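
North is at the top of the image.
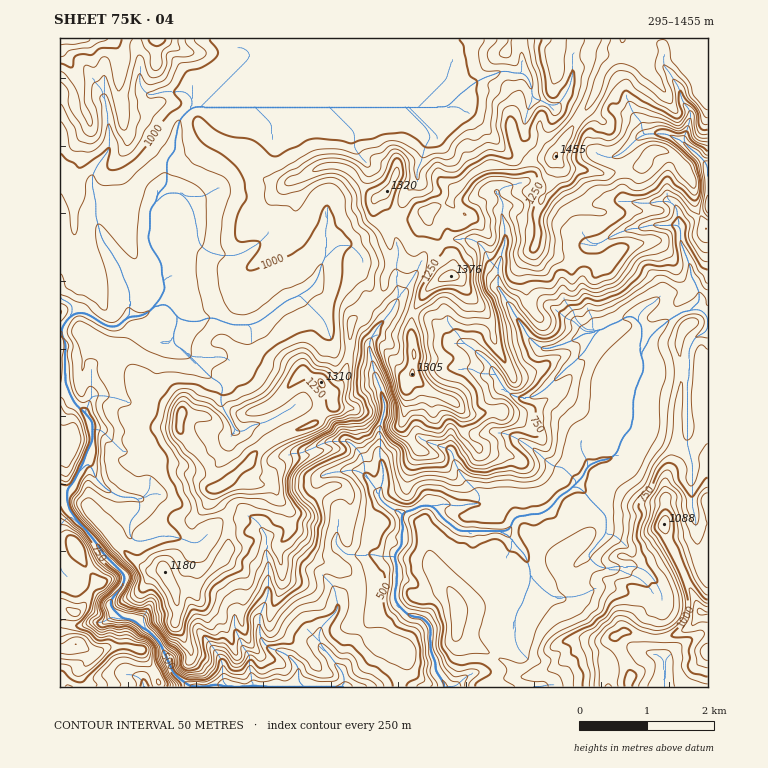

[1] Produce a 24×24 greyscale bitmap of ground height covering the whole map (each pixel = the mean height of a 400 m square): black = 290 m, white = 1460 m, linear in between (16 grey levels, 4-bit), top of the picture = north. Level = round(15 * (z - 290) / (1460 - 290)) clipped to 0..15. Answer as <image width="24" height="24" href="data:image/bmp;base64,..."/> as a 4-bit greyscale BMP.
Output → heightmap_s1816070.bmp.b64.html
<image width="24" height="24" href="data:image/bmp;base64,Qk2WAQAAAAAAAHYAAAAoAAAAGAAAABgAAAABAAQAAAAAACABAAATCwAAEwsAABAAAAAAAAAAAAAAABEREQAiIiIAMzMzAERERABVVVUAZmZmAHd3dwCIiIgAmZmZAKqqqgC7u7sAzMzMAN3d3QDu7u4A////AJh2QyIREjISNFaJibqGdlQiI0IzNFeYiqZWqHVDMyFDM0WHeph5uoZkMyNDMzRWeZd6qqh1QyMzM0RWiIeZmamWQyMyIzNGl3mImqqmQyIjMzM2l2eIrMuVU0RERDM1dneZrMynU1doZTMzVYeZy7vLhoiIdkMzRXeJuqvMuJu5hlMzRXiJmZrMt7yoh1QzRXiIiJmqqbuYhlQzRHd4iIiZqquqh2RDRIiHiJmIq6zLiHdkRIiIiJmZmrzbmpmWZYiIiJmZmszLrKmYd4iIiJmprM3crKqYd5iIiJq6rMvcvMuqmZmYiZmrusq83ey7uaqpmZmZmZmaze3Kqru6mZmZmZmZu87M3cu7mZmZmZmZq93u7tzMuZmZmZmau93v7w=="/>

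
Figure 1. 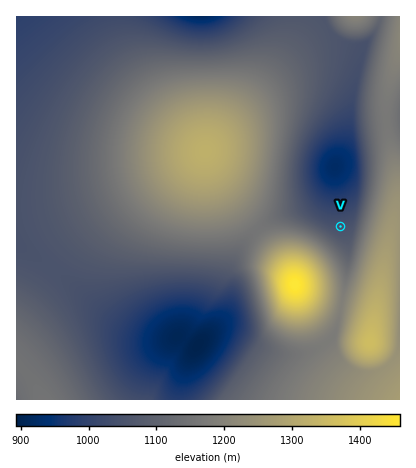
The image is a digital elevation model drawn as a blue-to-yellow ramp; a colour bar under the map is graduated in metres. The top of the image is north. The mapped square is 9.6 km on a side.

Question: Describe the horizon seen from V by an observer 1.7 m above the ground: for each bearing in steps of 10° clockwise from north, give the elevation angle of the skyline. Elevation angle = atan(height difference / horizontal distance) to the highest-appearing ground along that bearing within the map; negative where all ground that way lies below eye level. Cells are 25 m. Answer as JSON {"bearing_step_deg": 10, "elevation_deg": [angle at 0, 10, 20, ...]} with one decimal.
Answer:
{"bearing_step_deg": 10, "elevation_deg": [1.3, 0.8, 2.3, 3.3, 4.8, 6.4, 8.0, 9.3, 10.4, 11.2, 11.7, 11.9, 11.7, 11.2, 10.3, 9.1, 7.7, 6.0, 6.2, 8.7, 11.4, 13.5, 14.3, 13.7, 11.9, 9.4, 6.8, 4.4, 3.8, 4.4, 4.6, 4.2, 3.4, 2.3, 1.3, 0.6]}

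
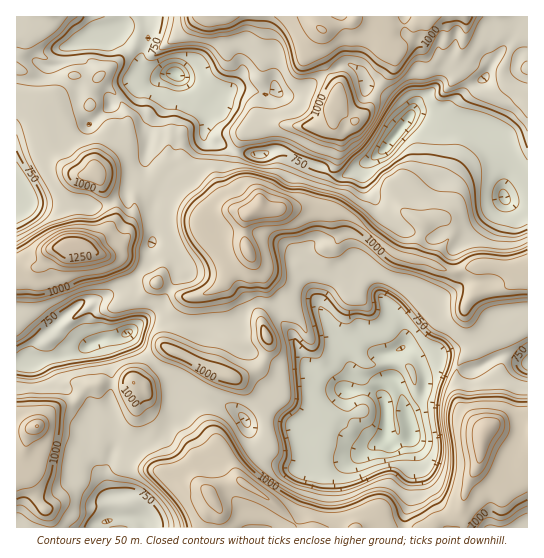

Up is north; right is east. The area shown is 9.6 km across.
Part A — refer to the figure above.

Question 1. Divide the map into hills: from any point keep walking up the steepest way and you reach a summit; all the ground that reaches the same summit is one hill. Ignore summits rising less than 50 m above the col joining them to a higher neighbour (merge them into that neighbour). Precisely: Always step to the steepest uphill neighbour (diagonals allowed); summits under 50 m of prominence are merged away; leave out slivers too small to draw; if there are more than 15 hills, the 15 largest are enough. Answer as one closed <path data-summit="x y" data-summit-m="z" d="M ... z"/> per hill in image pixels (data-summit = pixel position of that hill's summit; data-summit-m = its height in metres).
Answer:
<path data-summit="253 211" data-summit-m="1247" d="M421 112l-8 1-22 29-18 17-30 17-8 0-16-11-10-2-28-14-6 0-12 6-21-2-36-13-3-8-5 3-17 1-5 10 0 20-9 9-14 28-1 36 1 4 12 2 7 6 5 10 0 16-16 28-17 14 18 0 35 6 36-2 4-2 14-16 6-2 12 1 7 5 4 10 13 16 11 26 11 14 15 10 19 4 4-10-2-12-11-24-15-24-1-6 11-13 16-11 5-15 5-2 7 6 25 33 17-19 11 3 12 11 3 9-22 18-11 14 8 4 10 13 2-3 6 6 0-2-4-4 4-2 2 1 3-3 3 4 2-2-1 4 4 0 3-4-7-2 1-2 12 8 0-5 6-2-4 3 4 8 2-2-3-3 1-3 6 0 4-4-3-1 2-2 4 1 3-2-8-2-2-2 12 2-2 5-9 8 7-2 12-18 9-9 4-12 5-5 27-5 0-108-18-2-6-4-1-6 5-28-4-16-9-12-24-11-24-4z"/><path data-summit="77 246" data-summit-m="1272" d="M178 75l-3 2-4 9-7 21-15 20 0 12-5 24-11 12-8 21-28 11-15-3-36 1-13-2-17 0 1 160 16 0 20-4 33-12-12-4-19-18 26-22 9-4 7 1 8-3 25-14 17-20 6-25 0-35 14-28 9-9 1-24 6-7 15 0 6-4 4-22 5-7-18-9z"/><path data-summit="322 30" data-summit-m="1156" d="M527 16l-274 0-5 22-7 15 2 20-8 13-6 4 9-2 29 7 10-6 5 6 12 0 11-6 20-16 14-8 10-1 8 4 7 7 3 12 26 13 16 19 4-6 8-1 26 8 24 4 24 11 9 12 4 16-5 28 1 6 6 4 17 2z"/><path data-summit="211 497" data-summit-m="1171" d="M189 385l-9 10-1 18-11 17-14 13-28 9-13 0-9 22 4 19 3 3 22-3 6 5 4 9-2 15 4 6 260-1 0-13 6-15 0-17 4-17-4-29-4 4-13 5-3 0-6-9-4 5-24 15-15 4-23 1-13 7-13 0-20-7-16-14-6-10-6-18-7-7z"/><path data-summit="485 431" data-summit-m="1249" d="M510 355l-11 1-25 13-12 0-25-6-14 7 2 9-1 14-5 8-12 9 5 20 3 35-4 17 0 17-6 15 1 14 122-1 0-164z"/><path data-summit="37 426" data-summit-m="1202" d="M102 341l-7 0-37 16-25 6-17 0 1 165 92-1-2-5 5-3 0-12-1-12-3-2-4-19 9-24 2-17-6-34 3-22-5-26z"/><path data-summit="335 103" data-summit-m="1069" d="M349 64l-10 1-14 8-20 16-11 6-12 0-5-6-12 6-27-7-17 7-13 14-1 16-3 5 1 9 37 14 21 2 12-6 6 0 28 14 10 2 16 11 8 0 10-4 28-20 24-29 3-6-15-17-26-13-3-12-7-7z"/><path data-summit="227 377" data-summit-m="1037" d="M162 319l-17 1-17 13 16 21 30 26 56 27 8 5 9 11 26-3 18 4 18 11 20-3 12 4 18 12 8 0 12-6-6-2-22-22-4-16 0-11-25-10-13-13-7-3-21 2-27-14-16-2-16-8-15-8-4-10z"/><path data-summit="95 173" data-summit-m="1069" d="M175 73l-41 12-44 39-12-3-12 6-9 9-39 11-2 2 0 53 30 3 36-1 15 3 28-11 8-21 11-12 5-24 0-12 18-25z"/><path data-summit="218 17" data-summit-m="1081" d="M251 16l-106 0 3 25-7 14-1 10 3 6 12 5 20-3 9 6 11 14 14 8 5 0 7-6 12-7 10-15-2-20 10-24z"/><path data-summit="134 383" data-summit-m="1050" d="M129 333l-14 6-15 2 4 2 3 8 5 26-3 22 6 34-2 19 18-1 27-11 18-22 3-5 1-18 8-9-14-6-25-21z"/><path data-summit="157 283" data-summit-m="983" d="M155 243l-4 2-4 18-17 20-25 14-8 3-7-1-9 4-15 10-11 13 19 17 15 2 16-6 14-2 11-5 21-17 10-10 16-28 0-16-2-6-10-10z"/><path data-summit="266 335" data-summit-m="1029" d="M265 303l-8 0-6 2-14 16-31 3-2 6 3 5 31 16 16 2 27 14 21-2 5 3-14-33-13-16-4-10z"/>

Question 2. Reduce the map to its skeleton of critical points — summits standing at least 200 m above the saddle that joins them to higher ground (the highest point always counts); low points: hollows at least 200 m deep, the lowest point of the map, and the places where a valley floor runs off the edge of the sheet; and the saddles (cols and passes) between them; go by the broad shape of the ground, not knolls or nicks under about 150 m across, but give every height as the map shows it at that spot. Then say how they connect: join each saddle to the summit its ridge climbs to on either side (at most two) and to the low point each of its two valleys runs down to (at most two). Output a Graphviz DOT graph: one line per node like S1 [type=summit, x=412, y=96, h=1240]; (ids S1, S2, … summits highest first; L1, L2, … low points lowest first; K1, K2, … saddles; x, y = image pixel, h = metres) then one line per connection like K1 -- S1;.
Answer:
graph terrain {
  S1 [type=summit, x=75, y=246, h=1272];
  S2 [type=summit, x=485, y=431, h=1249];
  S3 [type=summit, x=253, y=211, h=1247];
  S4 [type=summit, x=37, y=426, h=1202];
  S5 [type=summit, x=322, y=29, h=1156];
  L1 [type=low, x=401, y=129, h=502];
  L2 [type=low, x=385, y=434, h=510];
  L3 [type=low, x=175, y=74, h=515];
  L4 [type=low, x=127, y=333, h=583];
  L5 [type=low, x=17, y=202, h=666];
  K1 [type=saddle, x=449, y=231, h=897];
  K2 [type=saddle, x=139, y=273, h=884];
  K3 [type=saddle, x=161, y=438, h=883];
  K4 [type=saddle, x=153, y=361, h=879];
  K5 [type=saddle, x=17, y=103, h=869];
  K6 [type=saddle, x=458, y=367, h=849];
  K7 [type=saddle, x=237, y=153, h=780];
  K8 [type=saddle, x=145, y=47, h=707];
  K9 [type=saddle, x=53, y=358, h=680];
  K1 -- S3;
  K1 -- L2;
  K1 -- L1;
  K2 -- S1;
  K2 -- S3;
  K2 -- L4;
  K3 -- S2;
  K3 -- S4;
  K3 -- L2;
  K4 -- S3;
  K4 -- S4;
  K4 -- L2;
  K4 -- L4;
  K5 -- S1;
  K5 -- L3;
  K5 -- L5;
  K6 -- S2;
  K6 -- S3;
  K6 -- L2;
  K7 -- S3;
  K7 -- S5;
  K7 -- L1;
  K7 -- L3;
  K8 -- S1;
  K8 -- S5;
  K8 -- L3;
  K9 -- S1;
  K9 -- S4;
  K9 -- L4;
}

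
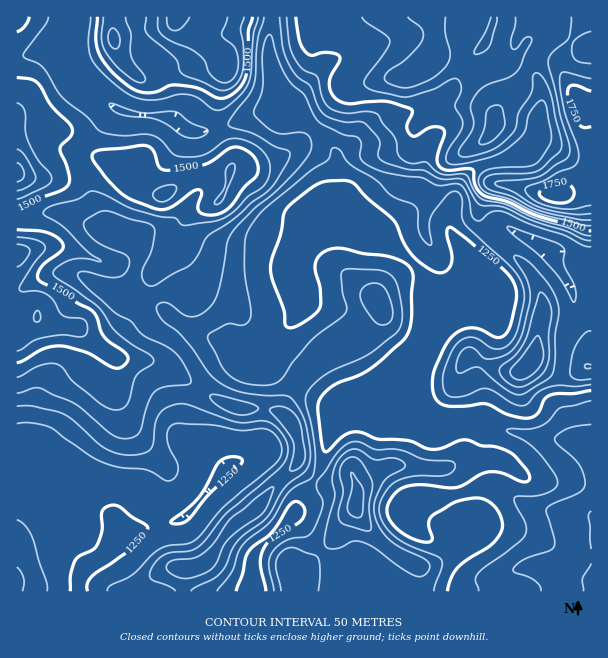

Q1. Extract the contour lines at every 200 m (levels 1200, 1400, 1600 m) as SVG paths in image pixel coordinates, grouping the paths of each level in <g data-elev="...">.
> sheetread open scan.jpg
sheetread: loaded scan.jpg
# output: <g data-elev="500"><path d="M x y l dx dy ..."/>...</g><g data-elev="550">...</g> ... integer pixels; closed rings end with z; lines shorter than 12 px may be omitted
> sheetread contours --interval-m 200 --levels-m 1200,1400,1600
<g data-elev="1200"><path d="M478 591l-3-12 3-6 41-31 6-8 1-10-11-20 0-7 3-1 18 0 9-2 9-5 4-6-4-10-16-21-13-11-17-9-1-2 21-1 11-2 9-5 12-14 31-7"/></g><g data-elev="1400"><path d="M180 578l12 0 13-5 7-4 5-8 6-15 6-7 35-28 6-12 3-12-13 8-29 23-17 25-11 11-9 4-19 2-7 3-2 3 1 4 6 5z"/><path d="M362 530l7 1 2-3-2-22 3-23-2-6-8-15-6-4-5-1-7 5-4 8 3 22-5 24 2 5 3 3z"/><path d="M290 470l3 1 6-3 6-9 0-7-4-26-4-9-6-6-7-4-10 0-3 1-1 3 16 20 7 12 1 10z"/><path d="M236 414l13 0 7-3 3-3-4-3-8-3-29-7-8 0 1 4 6 6z"/><path d="M17 393l18-5 7 1 33 15 36 30 8 4 7 1 8-2 6-5 8-28 7-12 9-5 22-2 5-2 0-5-4-9-12-16-10-7-22-11-12-14-17-9-35-33-1-6 5-2 25 6 12 0 6-5 4-9-1-5-4-4-21-8-11-7-7-8-2-7 1-3 4-3 10-6 6-1 47 14 3 6-2 14-3 9-7 15-1 6 4 9 3 2 4 0 38-22 6-7 11-21 25-16 18-17 20-15 17-27 2-6-1-3-14-6-21-12-22-6-4-3 2-6 18-23 6-10 2-11 2-36 6-22"/><path d="M513 386l9 1 11-6 9-7 6-11 1-9 0-21 3-22-4-12-6-7-3 2-11 39-5 11-7 10-13 11-4 4 1 5 3 4z"/><path d="M591 365l-4-1-2 2 2 3 4-1"/><path d="M194 138l-12-3-15-11-11-5-37-5-7-4-3-6 4 0 19 7 12 2 26-2 7 1 14 11 16 6 1 3-3 3z"/><path d="M280 17l2 28 5 15 9 15 15 12 9 23 6 6 7 3 14 3 13 0 6 2 13 16 1 4-2 11 4 6 23 8 20 2 16 8 21 0 4 4 10 18 4 4 24 2 27 13 35 11 18 9 7 0"/></g><g data-elev="1600"><path d="M35 321l4 0 2-3-1-4-2-4-4 5z"/><path d="M17 267l7-5 6-11-4-5-9-2"/><path d="M17 191l14-6 3-3 2-5-10-20-5-6-4-2"/><path d="M113 48l4 0 3-7-2-8-5-5-3 2-2 8 2 6z"/><path d="M158 17l0 12 4 6 8 5 19 8 9 6 6 6 7 15 7 6 6 2 6-2 4-4 4-12 0-9-3-8-13-13 6-18"/><path d="M408 17l14 12 1 4 0 6-4 6-9 10-21 16-5 7 5 5 15 5 10-2 17-7 10-8 7-8 2-10-5-20 1-16"/><path d="M515 17l0 9-4 15 1 7 1 1 3 0 11-12 4 1 0 4-11 24-4 6-9 6-22 8-10 10-5 11 4 13-1 8-13 21-1 6 3 2 5 0 20-5 11-6 11-9 7-9 3-17 12-18 2-18 3-2 3 0 6 7 6 14 10 46 0 10-18 17-6 4-10 2-36 2-6 4-1 6 5 5 23 6 28 15 38 8 13 1"/></g>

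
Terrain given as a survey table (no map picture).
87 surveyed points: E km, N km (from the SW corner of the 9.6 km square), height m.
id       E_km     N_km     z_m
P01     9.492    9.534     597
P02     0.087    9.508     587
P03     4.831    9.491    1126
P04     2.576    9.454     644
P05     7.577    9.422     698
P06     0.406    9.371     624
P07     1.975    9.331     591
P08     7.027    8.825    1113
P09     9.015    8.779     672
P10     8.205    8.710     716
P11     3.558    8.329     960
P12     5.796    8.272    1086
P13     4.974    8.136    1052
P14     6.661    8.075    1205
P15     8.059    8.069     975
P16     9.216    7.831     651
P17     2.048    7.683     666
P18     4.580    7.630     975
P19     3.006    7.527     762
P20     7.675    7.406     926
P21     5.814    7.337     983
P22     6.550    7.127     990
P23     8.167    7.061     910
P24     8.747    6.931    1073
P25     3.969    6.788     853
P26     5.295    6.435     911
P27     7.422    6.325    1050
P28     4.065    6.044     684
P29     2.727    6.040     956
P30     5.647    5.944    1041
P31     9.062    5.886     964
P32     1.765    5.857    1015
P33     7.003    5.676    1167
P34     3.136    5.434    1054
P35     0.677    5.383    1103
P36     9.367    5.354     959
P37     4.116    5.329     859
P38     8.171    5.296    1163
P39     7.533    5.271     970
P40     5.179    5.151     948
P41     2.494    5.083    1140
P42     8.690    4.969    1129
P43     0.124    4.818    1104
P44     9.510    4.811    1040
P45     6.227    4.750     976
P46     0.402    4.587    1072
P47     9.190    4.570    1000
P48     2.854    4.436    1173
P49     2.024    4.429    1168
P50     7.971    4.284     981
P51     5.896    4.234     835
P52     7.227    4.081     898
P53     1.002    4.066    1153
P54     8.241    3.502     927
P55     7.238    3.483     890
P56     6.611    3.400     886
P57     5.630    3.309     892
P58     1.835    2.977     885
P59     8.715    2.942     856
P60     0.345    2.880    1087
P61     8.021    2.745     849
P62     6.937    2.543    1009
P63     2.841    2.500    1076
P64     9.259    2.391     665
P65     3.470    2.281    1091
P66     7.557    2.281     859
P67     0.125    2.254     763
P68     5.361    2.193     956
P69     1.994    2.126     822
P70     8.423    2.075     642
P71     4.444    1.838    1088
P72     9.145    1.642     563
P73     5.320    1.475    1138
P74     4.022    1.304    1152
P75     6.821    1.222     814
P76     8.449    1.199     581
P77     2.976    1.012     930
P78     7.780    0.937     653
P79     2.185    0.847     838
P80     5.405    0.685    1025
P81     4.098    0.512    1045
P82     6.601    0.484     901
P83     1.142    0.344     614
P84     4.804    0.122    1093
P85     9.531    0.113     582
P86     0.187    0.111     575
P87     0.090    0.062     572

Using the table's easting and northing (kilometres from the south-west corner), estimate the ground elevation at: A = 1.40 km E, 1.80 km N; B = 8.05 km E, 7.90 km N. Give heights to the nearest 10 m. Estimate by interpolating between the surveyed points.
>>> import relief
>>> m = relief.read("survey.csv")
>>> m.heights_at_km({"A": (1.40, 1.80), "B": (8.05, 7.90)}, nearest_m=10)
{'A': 800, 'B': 960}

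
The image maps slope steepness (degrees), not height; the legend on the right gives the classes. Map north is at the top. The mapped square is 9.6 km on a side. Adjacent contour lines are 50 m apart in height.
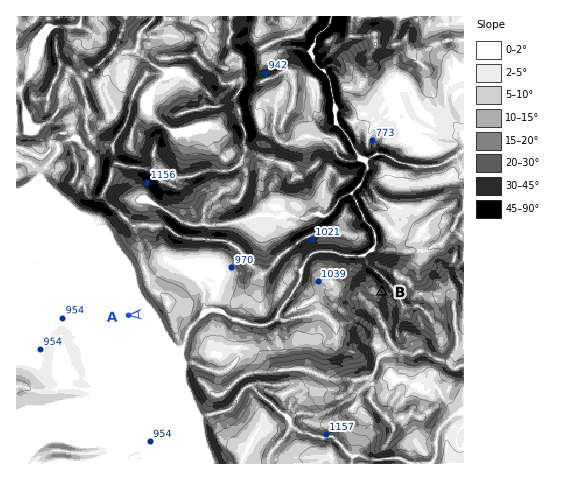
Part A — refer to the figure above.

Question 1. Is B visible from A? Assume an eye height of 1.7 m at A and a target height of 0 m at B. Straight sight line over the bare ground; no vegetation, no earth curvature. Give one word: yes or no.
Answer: no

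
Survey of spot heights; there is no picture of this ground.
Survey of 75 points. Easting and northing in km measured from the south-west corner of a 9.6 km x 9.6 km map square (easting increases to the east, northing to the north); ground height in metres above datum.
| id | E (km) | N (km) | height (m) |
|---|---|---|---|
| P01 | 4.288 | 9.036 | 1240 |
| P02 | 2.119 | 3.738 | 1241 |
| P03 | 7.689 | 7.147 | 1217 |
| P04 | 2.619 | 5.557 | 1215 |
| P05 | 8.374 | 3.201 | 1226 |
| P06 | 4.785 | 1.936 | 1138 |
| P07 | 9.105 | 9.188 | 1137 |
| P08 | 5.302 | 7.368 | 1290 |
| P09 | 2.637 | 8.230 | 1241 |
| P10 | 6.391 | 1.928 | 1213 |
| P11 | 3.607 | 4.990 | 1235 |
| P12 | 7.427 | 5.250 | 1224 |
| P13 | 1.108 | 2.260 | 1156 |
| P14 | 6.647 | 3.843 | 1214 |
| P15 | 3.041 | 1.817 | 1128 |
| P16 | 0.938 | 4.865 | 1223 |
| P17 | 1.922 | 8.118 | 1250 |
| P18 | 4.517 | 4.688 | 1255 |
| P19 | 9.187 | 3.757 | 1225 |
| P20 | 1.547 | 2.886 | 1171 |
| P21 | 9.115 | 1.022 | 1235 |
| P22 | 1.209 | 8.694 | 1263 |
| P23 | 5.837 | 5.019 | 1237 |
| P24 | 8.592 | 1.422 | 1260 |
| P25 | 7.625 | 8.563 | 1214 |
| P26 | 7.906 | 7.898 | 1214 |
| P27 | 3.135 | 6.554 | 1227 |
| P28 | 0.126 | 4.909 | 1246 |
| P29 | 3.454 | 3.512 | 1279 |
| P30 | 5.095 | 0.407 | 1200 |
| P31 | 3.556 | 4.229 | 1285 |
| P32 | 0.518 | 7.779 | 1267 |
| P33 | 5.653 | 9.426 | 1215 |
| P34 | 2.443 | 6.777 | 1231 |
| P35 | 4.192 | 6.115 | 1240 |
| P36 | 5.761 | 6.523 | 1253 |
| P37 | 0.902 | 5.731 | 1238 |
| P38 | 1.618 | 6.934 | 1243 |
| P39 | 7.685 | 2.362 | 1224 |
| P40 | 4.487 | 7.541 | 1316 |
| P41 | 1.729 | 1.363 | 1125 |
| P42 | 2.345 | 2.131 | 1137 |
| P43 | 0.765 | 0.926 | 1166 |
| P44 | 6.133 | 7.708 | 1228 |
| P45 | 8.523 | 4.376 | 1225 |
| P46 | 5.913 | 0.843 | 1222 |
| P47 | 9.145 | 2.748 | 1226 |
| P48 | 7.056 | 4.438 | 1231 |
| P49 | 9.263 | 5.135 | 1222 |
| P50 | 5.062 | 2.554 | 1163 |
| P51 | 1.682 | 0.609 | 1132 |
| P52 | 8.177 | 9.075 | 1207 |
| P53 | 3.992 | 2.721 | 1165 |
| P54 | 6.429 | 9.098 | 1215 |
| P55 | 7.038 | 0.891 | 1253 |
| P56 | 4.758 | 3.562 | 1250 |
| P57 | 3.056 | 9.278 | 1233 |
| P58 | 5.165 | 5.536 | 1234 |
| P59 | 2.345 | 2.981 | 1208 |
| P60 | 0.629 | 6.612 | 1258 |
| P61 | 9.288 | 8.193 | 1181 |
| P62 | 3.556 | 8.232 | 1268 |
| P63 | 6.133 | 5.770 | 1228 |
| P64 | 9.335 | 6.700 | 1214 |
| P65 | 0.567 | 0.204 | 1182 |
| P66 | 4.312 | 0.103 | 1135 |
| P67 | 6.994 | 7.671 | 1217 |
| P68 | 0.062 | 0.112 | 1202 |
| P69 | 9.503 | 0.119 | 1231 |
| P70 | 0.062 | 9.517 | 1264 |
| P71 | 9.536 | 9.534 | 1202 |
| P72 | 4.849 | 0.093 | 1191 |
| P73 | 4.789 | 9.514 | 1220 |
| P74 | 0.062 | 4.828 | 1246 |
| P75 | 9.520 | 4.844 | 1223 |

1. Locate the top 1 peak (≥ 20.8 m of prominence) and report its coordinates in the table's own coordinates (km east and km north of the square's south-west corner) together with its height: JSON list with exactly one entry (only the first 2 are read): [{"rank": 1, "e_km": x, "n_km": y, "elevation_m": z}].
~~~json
[{"rank": 1, "e_km": 4.54, "n_km": 7.44, "elevation_m": 1316}]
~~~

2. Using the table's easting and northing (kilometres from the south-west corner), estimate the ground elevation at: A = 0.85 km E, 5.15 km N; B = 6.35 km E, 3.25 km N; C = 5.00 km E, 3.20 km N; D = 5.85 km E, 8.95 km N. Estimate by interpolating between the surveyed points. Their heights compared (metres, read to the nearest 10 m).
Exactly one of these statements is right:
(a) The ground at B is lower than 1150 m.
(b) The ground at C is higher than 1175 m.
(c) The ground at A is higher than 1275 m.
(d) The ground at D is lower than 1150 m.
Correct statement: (b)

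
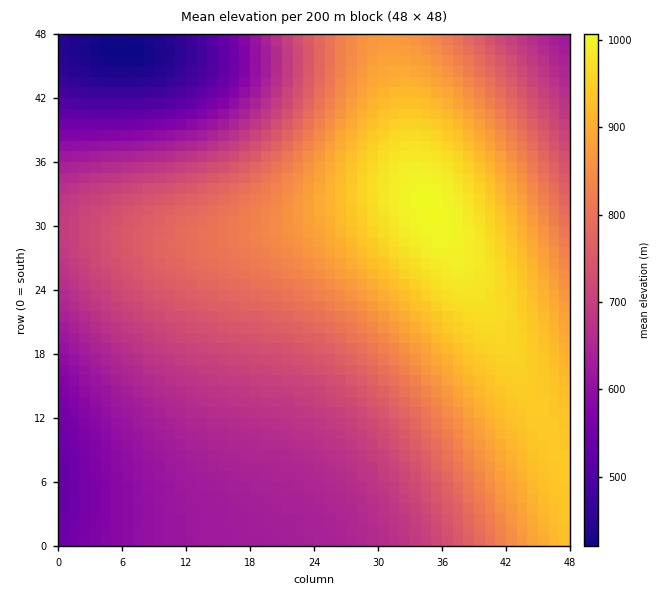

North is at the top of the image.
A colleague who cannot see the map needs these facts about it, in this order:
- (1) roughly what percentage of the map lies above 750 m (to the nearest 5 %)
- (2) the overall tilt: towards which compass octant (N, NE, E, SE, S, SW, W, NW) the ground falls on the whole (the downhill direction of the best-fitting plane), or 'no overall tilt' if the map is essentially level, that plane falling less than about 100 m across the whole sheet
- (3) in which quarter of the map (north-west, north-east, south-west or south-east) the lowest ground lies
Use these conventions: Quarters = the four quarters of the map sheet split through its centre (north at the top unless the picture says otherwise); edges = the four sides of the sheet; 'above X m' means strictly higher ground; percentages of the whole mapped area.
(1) About 50 % of the map lies above 750 m.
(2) Overall the map slopes down towards the west.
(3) The lowest ground is in the north-west quarter.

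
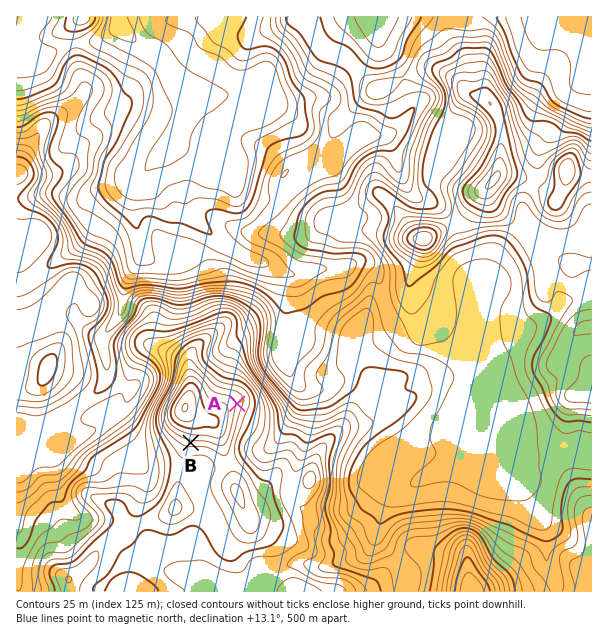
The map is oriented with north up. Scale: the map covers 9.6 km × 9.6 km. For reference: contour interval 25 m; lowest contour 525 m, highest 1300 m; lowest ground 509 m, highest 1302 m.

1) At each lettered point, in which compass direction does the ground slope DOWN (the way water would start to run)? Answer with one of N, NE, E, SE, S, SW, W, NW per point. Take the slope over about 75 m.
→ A E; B S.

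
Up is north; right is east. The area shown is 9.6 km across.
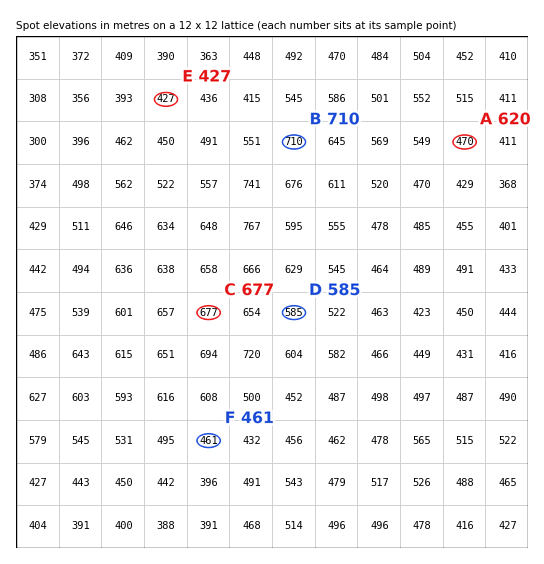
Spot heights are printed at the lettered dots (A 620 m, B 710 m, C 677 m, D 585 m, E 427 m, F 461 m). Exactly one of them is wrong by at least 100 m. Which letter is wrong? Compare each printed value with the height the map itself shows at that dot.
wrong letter A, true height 470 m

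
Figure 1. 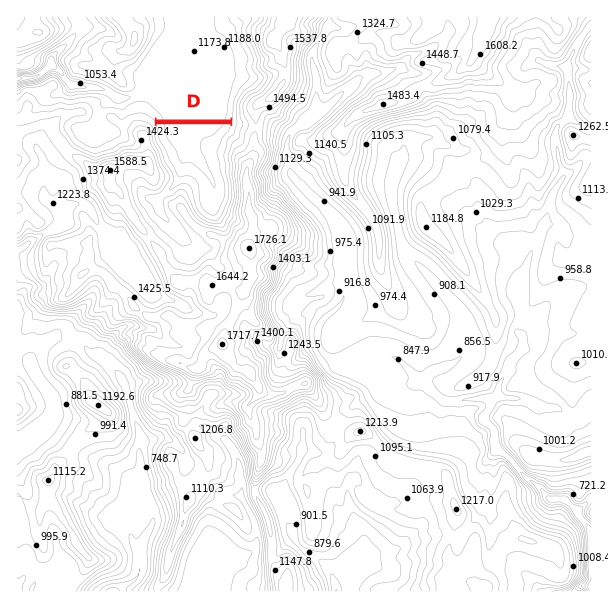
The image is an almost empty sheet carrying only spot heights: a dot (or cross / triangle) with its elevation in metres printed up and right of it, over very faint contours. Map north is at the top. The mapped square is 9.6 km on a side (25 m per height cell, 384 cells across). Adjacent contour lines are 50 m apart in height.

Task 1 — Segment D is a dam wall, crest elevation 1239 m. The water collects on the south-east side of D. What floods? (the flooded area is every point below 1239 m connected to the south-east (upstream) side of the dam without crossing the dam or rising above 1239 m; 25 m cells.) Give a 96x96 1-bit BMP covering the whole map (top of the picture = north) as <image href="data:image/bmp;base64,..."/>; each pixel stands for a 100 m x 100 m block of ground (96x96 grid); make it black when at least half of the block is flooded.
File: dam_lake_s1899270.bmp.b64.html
<image width="96" height="96" href="data:image/bmp;base64,Qk2+BAAAAAAAAD4AAAAoAAAAYAAAAGAAAAABAAEAAAAAAIAEAAATCwAAEwsAAAIAAAAAAAAA////AAAAAAAAAAAAAAAAAAAAAAAAAAAAAAAAAAAAAAAAAAAAAAAAAAAAAAAAAAAAAAAAAAAAAAAAAAAAAAAAAAAAAAAAAAAAAAAAAAAAAAAAAAAAAAAAAAAAAAAAAAAAAAAAAAAAAAAAAAAAAAAAAAAAAAAAAAAAAAAAAAAAAAAAAAAAAAAAAAAAAAAAAAAAAAAAAAAAAAAAAAAAAAAAAAAAAAAAAAAAAAAAAAAAAAAAAAAAAAAAAAAAAAAAAAAAAAAAAAAAAAAAAAAAAAAAAAAAAAAAAAAAAAAAAAAAAAAAAAAAAAAAAAAAAAAAAAAAAAAAAAAAAAAAAAAAAAAAAAAAAAAAAAAAAAAAAAAAAAAAAAAAAAAAAAAAAAAAAAAAAAAAAAAAAAAAAAAAAAAAAAAAAAAAAAAAAAAAAAAAAAAAAAAAAAAAAAAAAAAAAAAAAAAAAAAAAAAAAAAAAAAAAAAAAAAAAAAAAAAAAAAAAAAAAAAAAAAAAAAAAAAAAAAAAAAAAAAAAAAAAAAAAAAAAAAAAAAAAAAAAAAAAAAAAAAAAAAAAAAAAAAAAAAAAAAAAAAAAAAAAAAAAAAAAAAAAAAAAAAAAAAAAAAAAAAAAAAAAAAAAAAAAAAAAAAAAAAAAAAAAAAAAAAAAAAAAAAAAAAAAAAAAAAAAAAAAAAAAAAAAAAAAAAAAAAAAAAAAAAAAAAAAAAAAAAAAAAAAAAAAAAAAAAAAAAAAAAAAAAAAAAAAAAAAAAAAAAAAAAAAAAAAAAAAAAAAAAAAAAAAAAAAAAAAAAAAAAAAAAAAAAAAAAAAAAAAAAAAAAAAAAAAAAAAAAAAAAAAAAAAAAAAAAAAAAAAAAAAAAAAAAAAAAAAAAAAAAAAAAAAAAAAAAAAAAAAAAAAAAAAAAAAAAAAAAAAAAAAAAAAAAAAAAAAAAAAAAAAAAAAAAAAAAAAAAAAAAAAAAAAAAAAAAAAAAAAAAAAAAAAAAAAAAAAAAAAAAAAAAAAAAAAAAAAAAAAAAAAAAAgAAAAAAAAAAAAAABwAAAAAAAAAAAAAABwAAAAAAAAAAAAAAB4AAAAAAAAAAAAAAB4AAAAAAAAAAAAAADwAAAAAAAAAAAAAAHwAAAAAAAAAAAAAAfwAAAAAAAAAAAAAA/wAAAAAAAAAAAAAA/gAAAAAAAAAAAAAB/gAAAAAAAAAAAAAB/wAAAAAAAAAAAAAD/wAAAAAAAAAAAAAD/4AAAAAAAAAAAAAD/4AAAAAAAAAAAAAAAAAAAAAAAAAAAAAAAAAAAAAAAAAAAAAAAAAAAAAAAAAAAAAAAAAAAAAAAAAAAAAAAAAAAAAAAAAAAAAAAAAAAAAAAAAAAAAAAAAAAAAAAAAAAAAAAAAAAAAAAAAAAAAAAAAAAAAAAAAAAAAAAAAAAAAAAAAAAAAAAAAAAAAAAAAAAAAAAAAAAAAAAAAAAAAAAAAAAAAAAAAAAAAAAAAAAAAAAAAAAAAAAAAAAAAAAAAAAAAAAAAAAAAAAAAAAAAAAAAAAAAAAAAAAAAAAAAAAAAAAAAA="/>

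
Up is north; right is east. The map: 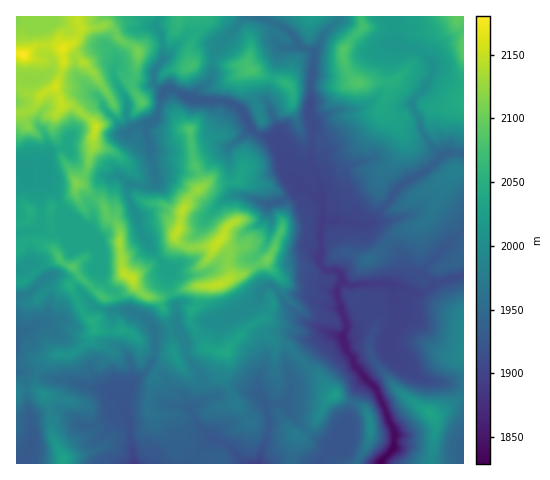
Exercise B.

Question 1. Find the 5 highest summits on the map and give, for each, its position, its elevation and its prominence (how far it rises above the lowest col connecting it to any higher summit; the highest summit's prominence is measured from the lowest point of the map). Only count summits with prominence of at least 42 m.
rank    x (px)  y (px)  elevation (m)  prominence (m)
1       220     241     2150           98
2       132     278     2147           73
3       343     50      2087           69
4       251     70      2079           78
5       193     66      2074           52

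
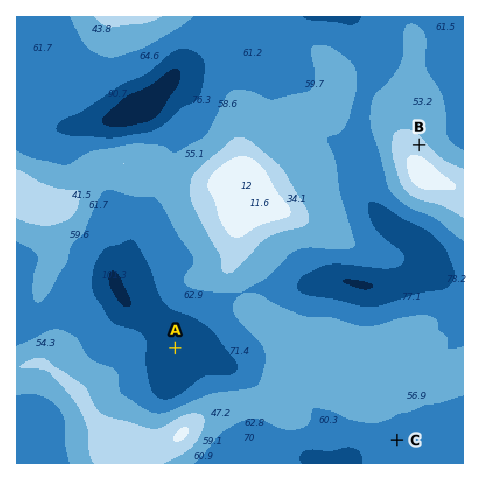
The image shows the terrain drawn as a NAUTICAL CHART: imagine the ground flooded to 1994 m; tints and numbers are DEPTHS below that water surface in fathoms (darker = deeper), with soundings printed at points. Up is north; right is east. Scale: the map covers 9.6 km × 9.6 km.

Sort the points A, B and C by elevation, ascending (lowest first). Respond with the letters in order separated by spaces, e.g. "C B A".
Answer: A C B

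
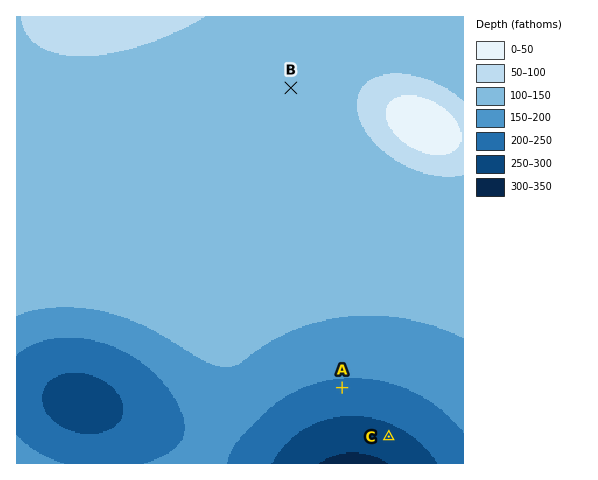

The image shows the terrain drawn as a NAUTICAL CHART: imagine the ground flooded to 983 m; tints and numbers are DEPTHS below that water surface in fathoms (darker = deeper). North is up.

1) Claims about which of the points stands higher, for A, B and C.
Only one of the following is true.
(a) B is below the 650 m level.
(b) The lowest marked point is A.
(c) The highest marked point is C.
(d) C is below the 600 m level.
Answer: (d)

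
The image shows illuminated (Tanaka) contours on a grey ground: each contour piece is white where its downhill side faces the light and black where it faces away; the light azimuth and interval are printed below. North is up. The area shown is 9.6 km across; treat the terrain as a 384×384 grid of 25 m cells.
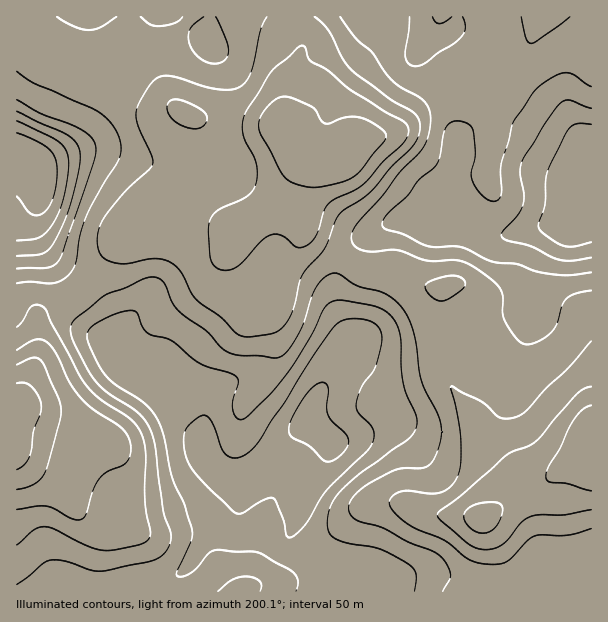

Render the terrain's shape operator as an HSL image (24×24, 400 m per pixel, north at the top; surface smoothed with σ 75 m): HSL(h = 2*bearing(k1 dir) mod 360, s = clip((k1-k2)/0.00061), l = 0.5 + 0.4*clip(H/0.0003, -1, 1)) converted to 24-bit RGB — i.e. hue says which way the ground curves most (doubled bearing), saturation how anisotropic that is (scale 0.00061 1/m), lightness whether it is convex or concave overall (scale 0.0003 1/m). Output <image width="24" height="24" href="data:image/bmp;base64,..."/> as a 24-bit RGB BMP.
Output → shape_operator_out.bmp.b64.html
<image width="24" height="24" href="data:image/bmp;base64,Qk32BgAAAAAAADYAAAAoAAAAGAAAABgAAAABABgAAAAAAMAGAAATCwAAEwsAAAAAAAAAAAAArHa0moajgaS4WXretKv0vq369Kfux26OOnNGSlIvP0AbY5EblbdUiZFtdJeCm7yazY/HWFbCS7b2rL/zujDprWikeZZvaZWNtWqbpc6zhdLYM02YX4k3ZypT7hpq96ezti6tbVSRTF+8g+aaLdWme7XQm67UmsPLhYjUxMLnSM/nNBqH7gzt2bTWsq/ghXXJbrydueCsdCBadBYYdHk2Kg8djZoi26BOsmSsk7LGOInF5LuaEsgsHJZWVItUlblwQIJGtJ4lXUEXIhEgRWo1y+KqWm2ao2C8aae6zWAiQBM/v4aAaVaeRhyIysaHpI9cnpRqvr1uM2V12ZyP/NRwBywHID8LcF0FMxAAbFQALTADCygRA4QSZ8Yah3BSPqdljjBZ6SoyP3SSfLyohD/GYhOO2qZ8lrB9iNPDy5/XRpO3NYqU/8PHzzg7F0UhSl8pYkKp3OnijJPaMGzHPKZ4L5kiOostYZQ6IkA81LN5i610P4VPRxlIbBxs5N6jutytRd2iWjO973mqPCZR2Zg99tLZbmTVMWquRMifg8+Ccli3lESne3RdqrVIKYc2RJRGF0+JzcB6tnFGWC4jIxAWPmUkrPmWzd+1S8x4Eh5U2lfC8ZHlqfLWz97vx4n1o1zjjrfHkdOvPCKPvzmtrHCPr7yNV7BHLFsyFxhAm2IvuhATcAQVW28rUf+Za++EsMJoyaJECiQwL3KV6KHD9+epXmsnXTcytpp5nc29dnTGYAxsfldyvYt0sq1+zW5rUS1YERkzjEt8rBZz2JPGzf76k/XveKGVd8Ks4JXLJUSzCG5xSkG//tbNwneRSGFycMxWbsZURxNHhyZ1hm6OvLqZu5CNvnSulDjWATs5JRxHrkWRz/zYkte6Ym6SjsCXVqyEUMO2knLkGCrgGyCG97io43J/r5d8fcBoaqZSKw5PdVWVi7SiqqJ3voBgiWGFmXOqJgzKACh80fr3zvDMmZFyWpeGkLaDgq+qTZ9mKEE3ajBIGSdH1aBz67q/4s7evdXNOTS6OxJ5gWSllaNwiUVp051xV66DbGGkPyumAN/mHfvS5ajG3KHThbhmTNVsbUyQmS49TTM4P1o7GSNAn85psuitwMTb47vNjA2gKiKdk43EqXi8gVKs2tK4rrN4UDNeQCUaZbcGADMPHsQMWk2y9NfbtoxdPzxvlEe4xEW6SpNoDz9knOaAnuxEc3EruEMQeBkuPVAYPk4VdiEHipEz1MxYsx4ZYlMvYIpWjvmVAPXxFLaMNndly9NY4U1xgkhiNlxgk0m4zqKnAWiY1oOI/m4iSCkKXkEMYREHlGoVJSQOidUkL7cvhDomyDkYmKROsqvdq/6NGXlgIE9FM0k1i5Eyo203onJjP3ZXJl5czrOKN42QDw1K/H2P8XnQvjaqYW/P0M3uRXj9uNzzxXX1Z0PXytTp1cDo7JWj/PvPIGNzKD9GJVRJc4lYnJ5dkHlkrk1kIWA9WMExjVBlByJMueLSsoXy8c/8psbtnIfRl7DaSbzeUh3M4orszJW4vHi+yNl8/PjPOy2kLjeFPGl4SXRoma9rVYSCp1WYub2HLMqNToO0ALzmNtPEfy68732Y0nplaIRgp75tVy1XORk0n6FDxJx3dZx1ue7Z9O3XmzrXMiiWW3WrNofDnKzCYFSlVVaXw9m0Yc/FNWCEXVMlEyoJECohf3bN/c7myGmCtKJRKyxzLTG2mMPFvJeytXd80vb55Nb124D/jkjuf5vHOoPFYWuhqUi9lW25n+qMeEOhOwszqE8nO5cyBTkaADMBkBoL/5yWwMGWQ1iCH2p6n6BznW2QxJPbXNu7iBIrpwEszixFq3BNTF9DTklaYjk7xKQ9//UrIhETPh1Loceaslh6Qh4oLCoHADMCyv9zzKSQlVuuJHqka5SLYrCMj/KqPQsCTyERfFQ7sFtBzmU3cnc7IhESZ0khlbcm79tlIiNxMYyJSoc+liBGijZ8nYiuQeG6GP00oLBbZplmOUxqXpqYlsyLcMdKfEh4m26YjmOCmXKTz6CuxzrVYybJjpG5rM28x928KBucVnK+djeok0CkhK3CiZfOsNWwQ7R2bZxUf1tMQa54K6KRpsdrtGhCYURGaUcyknc/ZY1In4tUo0N3Rk6eorDEtNLFy6ikRi+LQHB/YCSCu2Kyg9WmO3O/4NPDj3WscnOSebKbYLaEN0ddm6pOmmBKjD55mW19hambnoaQV2N4pmt6RquJY76ZtqeBtl9ijzSPdD1XIR04fNVqdcZxLktu2tqDZ2qVqYiVgKyNk2lxOGSEkHJvmX56"/>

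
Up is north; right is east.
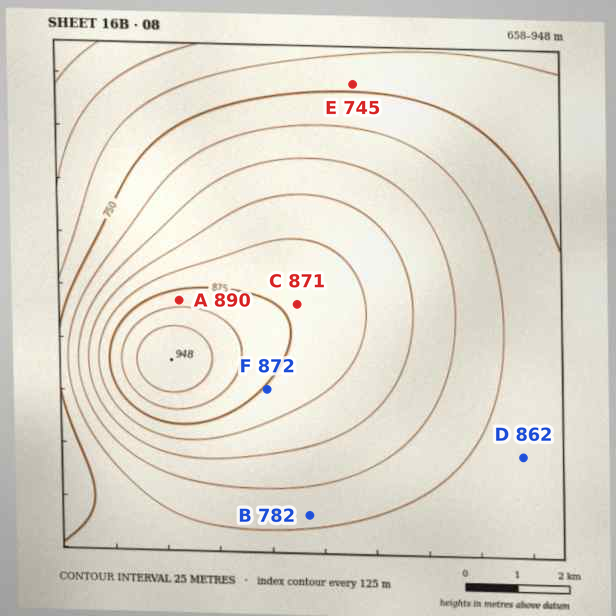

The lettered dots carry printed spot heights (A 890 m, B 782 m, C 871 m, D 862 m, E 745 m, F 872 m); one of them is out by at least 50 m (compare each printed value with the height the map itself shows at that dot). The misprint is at D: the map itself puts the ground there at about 762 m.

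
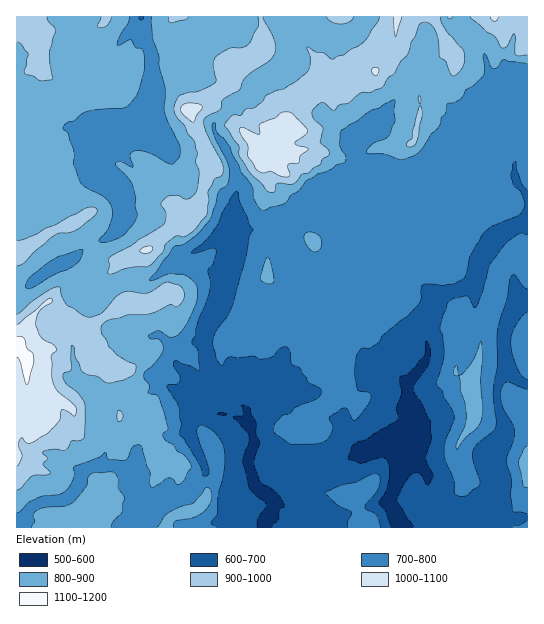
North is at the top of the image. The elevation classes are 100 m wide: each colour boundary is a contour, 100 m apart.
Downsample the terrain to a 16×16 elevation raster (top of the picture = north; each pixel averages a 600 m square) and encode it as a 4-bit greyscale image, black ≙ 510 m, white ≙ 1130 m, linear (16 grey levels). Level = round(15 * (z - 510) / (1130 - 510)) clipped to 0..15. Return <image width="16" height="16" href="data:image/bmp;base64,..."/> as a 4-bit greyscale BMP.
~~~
<image width="16" height="16" href="data:image/bmp;base64,Qk32AAAAAAAAAHYAAAAoAAAAEAAAABAAAAABAAQAAAAAAIAAAAATCwAAEwsAABAAAAAAAAAAAAAAABEREQAiIiIAMzMzAERERABVVVUAZmZmAHd3dwCIiIgAmZmZAKqqqgC7u7sAzMzMAN3d3QDu7u4A////AHd2Z0I0UzREmHZ2QjRDJFW5h3VDRCIlVdyJdDNVQyR16plkQ0VTJnXruXVVVVQ1ZcqpllZmZkVliZmXRmZnVFWXipVGZmZmRZmHmlVmVVZUiHeJeIZWVmWHd3mcyWd1VYd3epzJd5ZViId6qaqYmGWoiHiqmquJh6mXiYmZm6ma"/>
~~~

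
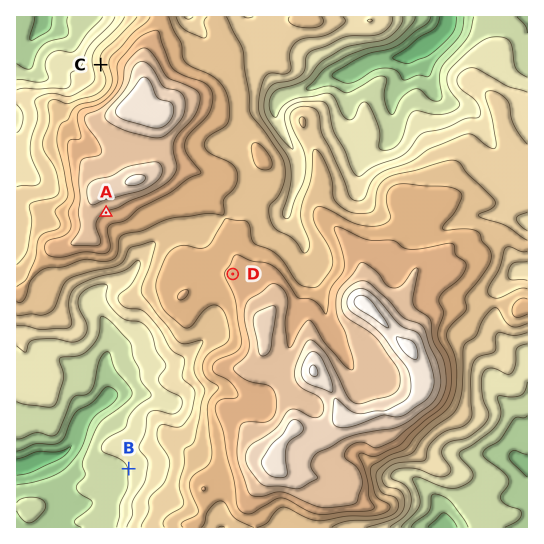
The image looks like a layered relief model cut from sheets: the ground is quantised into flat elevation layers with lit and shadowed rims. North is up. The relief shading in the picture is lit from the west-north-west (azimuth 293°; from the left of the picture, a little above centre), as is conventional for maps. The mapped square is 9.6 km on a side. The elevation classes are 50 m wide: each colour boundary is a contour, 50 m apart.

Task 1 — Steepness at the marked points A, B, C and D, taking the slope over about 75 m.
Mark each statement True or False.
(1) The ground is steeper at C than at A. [True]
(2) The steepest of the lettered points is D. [False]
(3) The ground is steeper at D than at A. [False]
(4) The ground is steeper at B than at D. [True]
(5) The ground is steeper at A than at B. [True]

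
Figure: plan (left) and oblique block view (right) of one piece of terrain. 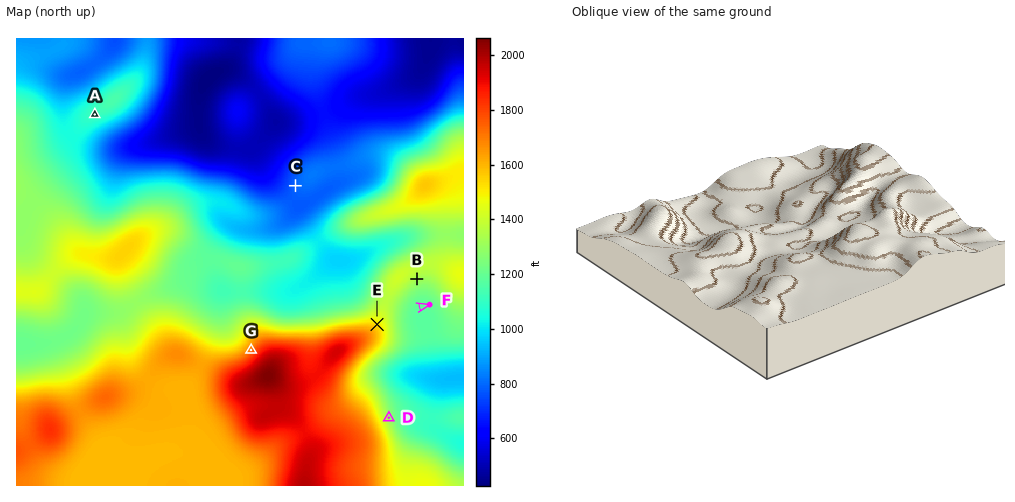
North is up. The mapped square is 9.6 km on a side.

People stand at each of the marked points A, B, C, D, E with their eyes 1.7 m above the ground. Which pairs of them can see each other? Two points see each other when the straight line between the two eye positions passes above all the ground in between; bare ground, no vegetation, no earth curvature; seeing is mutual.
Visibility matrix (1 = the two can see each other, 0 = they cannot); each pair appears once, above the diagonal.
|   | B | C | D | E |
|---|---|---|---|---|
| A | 0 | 1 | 0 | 1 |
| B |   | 0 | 1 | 1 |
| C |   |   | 0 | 1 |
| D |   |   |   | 0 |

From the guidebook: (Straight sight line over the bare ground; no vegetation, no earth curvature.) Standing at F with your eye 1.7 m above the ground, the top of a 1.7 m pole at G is out of sight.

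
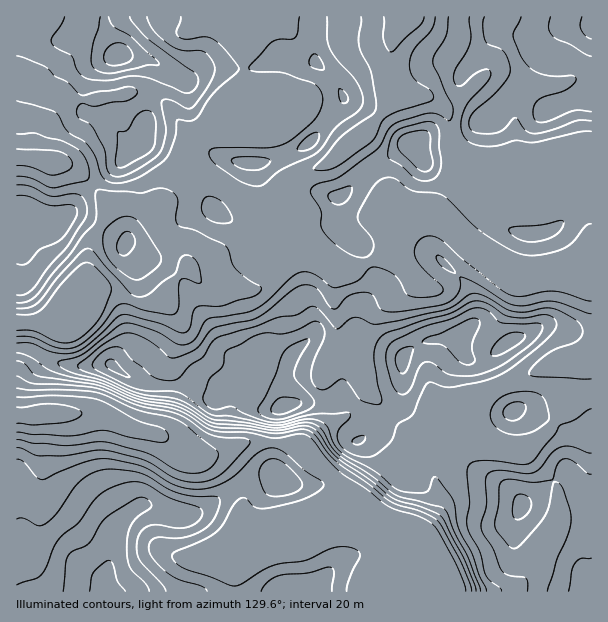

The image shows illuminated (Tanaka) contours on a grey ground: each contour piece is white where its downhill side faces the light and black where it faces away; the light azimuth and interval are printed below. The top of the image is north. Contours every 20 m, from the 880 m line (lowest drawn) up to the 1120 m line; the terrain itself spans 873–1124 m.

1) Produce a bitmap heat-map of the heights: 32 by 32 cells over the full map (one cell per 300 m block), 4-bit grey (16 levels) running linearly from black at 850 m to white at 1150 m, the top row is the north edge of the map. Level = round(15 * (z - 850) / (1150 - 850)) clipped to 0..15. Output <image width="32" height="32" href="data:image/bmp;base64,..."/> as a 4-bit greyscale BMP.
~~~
<image width="32" height="32" href="data:image/bmp;base64,Qk12AgAAAAAAAHYAAAAoAAAAIAAAACAAAAABAAQAAAAAAAACAAATCwAAEwsAABAAAAAAAAAAAAAAABEREQAiIiIAMzMzAERERABVVVUAZmZmAHd3dwCIiIgAmZmZAKqqqgC7u7sAzMzMAN3d3QDu7u4A////AIiJqph3ZlZ3d2VVVVirzN53iZmHZVVVZmZlVVVpvMzed4iZhmZVVVVVZVVVeszM3Xd4iYd3ZVVVVVVVVpvN3M1md4iYiHZVVVVVVnirzd3NZmd4iHZmZnZlVnmZq83d3WVmd3ZURWZ3ZWiqqqvMzN1VVVVUMzRWZVeaqqqqqqvMMzMzMjNEVWVpu7qqqqqquxESIiM0eJq6mru7qqq7u6siIiNWeKu73bu7u6qqq7qqREVoqqqru8y6ury7uqqqqlZ4qqmZq7u7qqq9zMzLqZl2ZoqZiJq7vLqqvMzczLqZVERoiHeJqqu6qqvM3czLqVRERmZmd4iZqZmZmry6qpl2REVlVmZniZiJiIiamIiHh1RFdmVmZ3iHeId4iHd3d5h1V3dmZnd3d3d3iId3d3eZh2d3Zmd3d3eId4h3iIiHmZhndmd3d3d4h3d3eIiIiJmIdmZniHd3eId3d4iIiIiHd3d3d3d3d3iIeIiIiIiIZVZ5mHd4iId3eIiZiIiIiFZniamHeIiIh2eKqYiIiIhneJmqh3d3d4h2eaiJmZmYd4iZmYh3d3d4h2eIiqqrqoiImJmZh3d3eIdmZ4mqq7uImaqaqph3d4iHZneImqqriZq8uqmYeIiIdmZ4iZq7u5mqu7qIh3eIh3Zmd4mqu8yZmqqph3d3d4d2VWeJqrvN"/>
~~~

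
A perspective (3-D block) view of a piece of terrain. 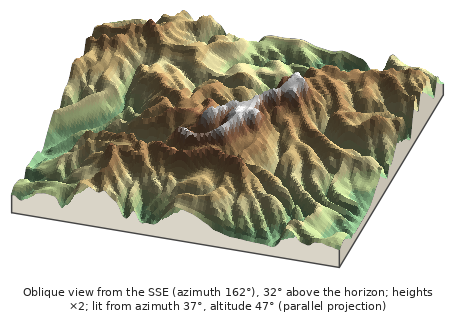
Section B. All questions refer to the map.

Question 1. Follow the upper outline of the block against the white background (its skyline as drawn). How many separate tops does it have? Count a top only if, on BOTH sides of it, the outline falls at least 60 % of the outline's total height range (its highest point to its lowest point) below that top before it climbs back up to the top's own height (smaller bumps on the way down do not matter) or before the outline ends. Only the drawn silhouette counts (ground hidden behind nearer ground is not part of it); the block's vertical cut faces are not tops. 0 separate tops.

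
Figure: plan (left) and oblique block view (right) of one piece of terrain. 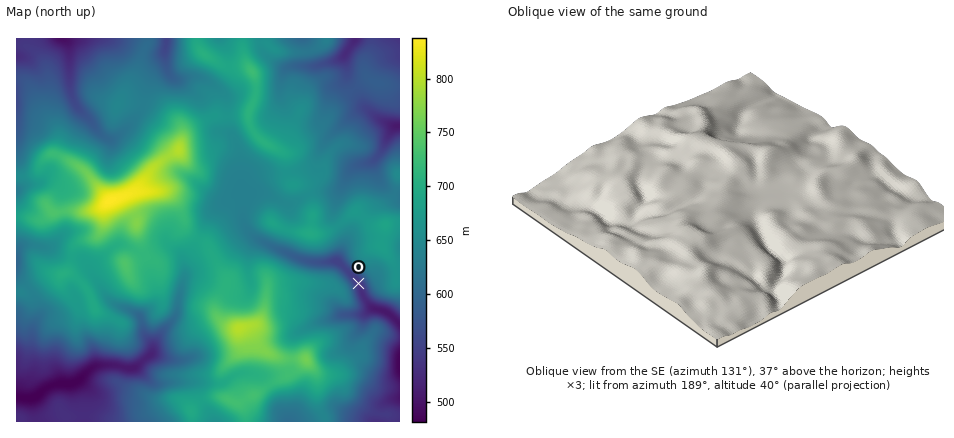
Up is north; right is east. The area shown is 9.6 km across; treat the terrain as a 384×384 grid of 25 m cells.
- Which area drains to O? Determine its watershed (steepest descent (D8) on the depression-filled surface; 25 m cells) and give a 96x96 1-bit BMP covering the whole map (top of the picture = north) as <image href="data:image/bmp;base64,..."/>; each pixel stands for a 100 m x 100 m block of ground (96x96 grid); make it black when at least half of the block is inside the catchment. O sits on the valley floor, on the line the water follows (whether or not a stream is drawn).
<image width="96" height="96" href="data:image/bmp;base64,Qk2+BAAAAAAAAD4AAAAoAAAAYAAAAGAAAAABAAEAAAAAAIAEAAATCwAAEwsAAAIAAAAAAAAA////AAAAAAAAAAAAAAAAAAAAAAAAAAAAAAAAAAAAAAAAAAAAAAAAAAAAAAAAAAAAAAAAAAAAAAAAAAAAAAAAAAAAAAAAAAAAAAAAAAAAAAAAAAAAAAAAAAAAAAAAAAAAAAAAAAAAAAAAAAAAAAAAAAAAAAAAAAAAAAAAAAAAAAAAAAAAAAAAAAAAAAAAAAAAAAAAAAAAAAAAAAAAAAAAAAAAAAAAAAAAAAAAAAAAAAAAAAAAAAAAAAAAAAAAAAAAAAAAAAAAAAAAAAAAAAAAAAAAAAAAAAAAAAAAAAAAAAAAAAAAAAAAAAAAAAAAAAAAAAAAAAAAAAAAAAAAAAAAAAAAAAAAAAAAAAAAAAAAAAAAAAAAAAAAAAAAAAAAAAAAAAABAAAAAAAAAAAAAAAP8AAAAAAAAAAAAAAf+AAAAAAAAAAAAAA//AAAAAAAAAAAAAA//AAAAAAAAAAAAAA//AAAAAAAAAAAAAA//AAAAAAAAAAAAAA//AAAAAAAAAAAAAAf/gAAAAAAAAAAAAAP/gAAAAAAAAAAAAAP/gAA4AAAAAAAAAAH/gB/+AAAAAAAAAAH/////AAAAAAAAAAP/////gAAAAAAAAAP/////wAAAAAAAAAf/////4AAAAAAAAA//////4AAAAAAAAA//////4AAAAAAAAB//////4AAAAAAAAB//////4AAAAAAAAD//////8AAAAAAAAH//////+AAAAAAAAP///////AAAAAAAAf///////AAAAAAAA/////H//AAAAAAAB/////A//AAAAAAAD/////Af4AAAAAAAD/////APwAAAAAAAD/////AHAAAAAAAAH/////AAAAAAAAAAH/////AAAAAAAAAAP/////AAAAAAAAAAf/////AAAAAAAAAA/////+AAAAAAAADB/////+AAAAAAAAD//////8AAAAAAAAB//////gAAAAAAAAA//////AAAAAAAAAAf/////AAAAAAAAAAf/////AAAAAAAAAAP/////AAAAAAAAAAH/////AAAAAAAAAAB/////AAAAAAAAAAA/////AAAAAAAAAAAP///+AAAAAAAAAAAH///4AAAAAAAAAAAH///gAAAAAAAAAAAH//+AAAAAAAAAAAAD//8AAAAAAAAAAAAB//4AAAAAAAAAAAAA//4AAAAAAAAAAAAAf/wAAAAAAAAAAAAAH/wAAAAAAAAAAAAAAAAAAAAAAAAAAAAAAAAAAAAAAAAAAAAAAAAAAAAAAAAAAAAAAAAAAAAAAAAAAAAAAAAAAAAAAAAAAAAAAAAAAAAAAAAAAAAAAAAAAAAAAAAAAAAAAAAAAAAAAAAAAAAAAAAAAAAAAAAAAAAAAAAAAAAAAAAAAAAAAAAAAAAAAAAAAAAAAAAAAAAAAAAAAAAAAAAAAAAAAAAAAAAAAAAAAAAAAAAAAAAAAAAAAAAAAAAAAAAAAAAAAAAAAAAAAAAAAAAAAAAAAAAAAAAAAAAAAAAAAAAAAAAAAAAAAAAAAAAAAAAAAAAAAAAAA="/>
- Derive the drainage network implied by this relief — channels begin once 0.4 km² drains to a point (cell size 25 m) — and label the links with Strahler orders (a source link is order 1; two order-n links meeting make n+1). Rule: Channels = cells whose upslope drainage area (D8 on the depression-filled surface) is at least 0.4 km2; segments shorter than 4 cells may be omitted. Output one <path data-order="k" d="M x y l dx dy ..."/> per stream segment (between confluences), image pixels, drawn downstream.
<path data-order="1" d="M150 422l-66 0"/><path data-order="1" d="M286 420l0 2 2 0"/><path data-order="1" d="M346 412l4 2 8 0 12 8 8 0"/><path data-order="1" d="M298 406l-4 8-4 8-2 0"/><path data-order="1" d="M384 402l6-2 10 0 0-2"/><path data-order="3" d="M40 394l-10 4-14 0"/><path data-order="1" d="M94 392l-12-12-4 0"/><path data-order="3" d="M58 382l-12 6-6 6"/><path data-order="3" d="M78 380l-6 2-12 0-2 0"/><path data-order="1" d="M260 374l-22 0-16 10-70-2-14-14-4 0"/><path data-order="1" d="M58 374l0 8"/><path data-order="1" d="M400 372l0-4"/><path data-order="3" d="M92 368l-12 10-2 2"/><path data-order="3" d="M134 368l-10 0-6-2-22 0-4 2"/><path data-order="3" d="M148 358l-10 8-4 2"/><path data-order="1" d="M92 356l0 12"/><path data-order="1" d="M200 354l-14 6-18 0-10-4-6 0-4 2"/><path data-order="3" d="M152 354l-4 4"/><path data-order="1" d="M400 354l0 14"/><path data-order="1" d="M16 352l0 46"/><path data-order="1" d="M340 350l20-20 2-6 0-6 8-8"/><path data-order="1" d="M294 334l16-8 2-2 34-10"/><path data-order="2" d="M34 324l-2 4 0 56 8 6 0 4"/><path data-order="1" d="M36 320l-2 4"/><path data-order="2" d="M140 318l2 6 2 8 8 10 0 12"/><path data-order="1" d="M66 316l-24 0-8 8"/><path data-order="2" d="M346 314l18 0 4-4 2 0"/><path data-order="2" d="M370 310l4-2"/><path data-order="3" d="M374 308l6 2 6 2 6 4 8 8"/><path data-order="1" d="M318 298l4 2 6 2 12 12 6 0"/><path data-order="1" d="M246 294l4-4"/><path data-order="2" d="M250 290l0-10-2-6 0-22 12-10 2 0"/><path data-order="1" d="M154 286l0 2 0 14-14 16"/><path data-order="2" d="M184 278l-6 20-2 16-2 4-12 14-6 6-2 4-2 12"/><path data-order="1" d="M184 276l0 2"/><path data-order="2" d="M92 274l6 8 8 14 8 8 12 4 8 4 6 6"/><path data-order="3" d="M338 262l20 18 6 18 10 10"/><path data-order="2" d="M182 258l2 6 0 14"/><path data-order="1" d="M174 250l8 8"/><path data-order="1" d="M44 248l-2-2"/><path data-order="2" d="M42 246l-4 0-16 0-6 6 0 12"/><path data-order="1" d="M344 244l-4 10-2 8"/><path data-order="1" d="M120 242l-4 4-4 2-20 20 0 6"/><path data-order="3" d="M262 242l16 8 6 2 10 4 10 4 12 2 22 0"/><path data-order="3" d="M256 238l6 4"/><path data-order="1" d="M254 236l2 2"/><path data-order="1" d="M68 232l-6 4-10 10-10 0"/><path data-order="1" d="M164 230l0 8 2 4 16 16"/><path data-order="1" d="M220 204l10-6"/><path data-order="1" d="M286 204l-18-10-4 0-10 0-4 2"/><path data-order="1" d="M336 202l2-8 12-22 6-6 12-2 6-4"/><path data-order="2" d="M230 198l6-4 2-6 8 0 4 6"/><path data-order="3" d="M250 196l-6 14 0 12 2 6 10 10"/><path data-order="3" d="M250 194l0 2"/><path data-order="1" d="M64 190l-10-10-10 0-6 4-10 0-8 4-4 0 0 2"/><path data-order="2" d="M244 186l6 8"/><path data-order="1" d="M242 180l2 6"/><path data-order="2" d="M240 180l0 2 4 4"/><path data-order="1" d="M378 178l-4-12 0-6"/><path data-order="1" d="M182 174l10 6 18 18 2 0 18 0"/><path data-order="2" d="M374 160l6-6 10-22 6-6 4 0"/><path data-order="1" d="M316 158l6-10 6-10 26-26 4-2 8 0 10 8 6 4 10 4 8 0"/><path data-order="1" d="M110 152l0-12"/><path data-order="3" d="M108 138l-4-2-10-8-6-10-12-12-4-8-2-6 0-10 0-36-6-6"/><path data-order="1" d="M16 138l0-38"/><path data-order="2" d="M120 134l-6 4-6 0"/><path data-order="1" d="M226 132l4 2 4 4 4 10 0 4 2 2 0 26"/><path data-order="1" d="M126 128l-6 6"/><path data-order="1" d="M134 118l-6 8-8 8"/><path data-order="1" d="M322 116l6-20 18-18 0-24"/><path data-order="1" d="M282 100l-2-14"/><path data-order="1" d="M280 96l0-10"/><path data-order="1" d="M224 94l-12-10-8-6-4 0-26 0"/><path data-order="2" d="M280 86l2-12 8-8"/><path data-order="1" d="M182 82l-8-4"/><path data-order="2" d="M174 78l-4-4"/><path data-order="2" d="M170 74l-2-2-2-10"/><path data-order="2" d="M290 66l26 0 4-2 14-2 12-8"/><path data-order="1" d="M166 66l0-4"/><path data-order="1" d="M276 64l4 2 10 0"/><path data-order="2" d="M166 62l0-14"/><path data-order="1" d="M24 58l-8-2"/><path data-order="1" d="M400 58l0-20"/><path data-order="2" d="M346 54l0-2 8-10 0-4 2 0"/><path data-order="1" d="M164 52l2-4"/><path data-order="2" d="M166 48l0-10"/><path data-order="3" d="M64 40l-4-2"/><path data-order="1" d="M106 40l-2-2-38 2"/><path data-order="1" d="M222 38l-2 0"/>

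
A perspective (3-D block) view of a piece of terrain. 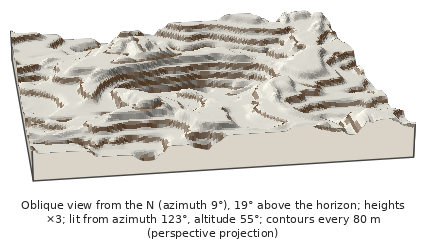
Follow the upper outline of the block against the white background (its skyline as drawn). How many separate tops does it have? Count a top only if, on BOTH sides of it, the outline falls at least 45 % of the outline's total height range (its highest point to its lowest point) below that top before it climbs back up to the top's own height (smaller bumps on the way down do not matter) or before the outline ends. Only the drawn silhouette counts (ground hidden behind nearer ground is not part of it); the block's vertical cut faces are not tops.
0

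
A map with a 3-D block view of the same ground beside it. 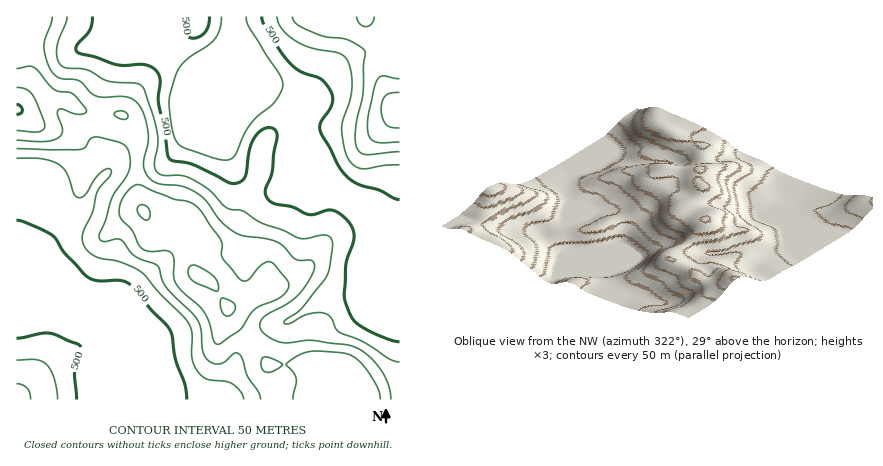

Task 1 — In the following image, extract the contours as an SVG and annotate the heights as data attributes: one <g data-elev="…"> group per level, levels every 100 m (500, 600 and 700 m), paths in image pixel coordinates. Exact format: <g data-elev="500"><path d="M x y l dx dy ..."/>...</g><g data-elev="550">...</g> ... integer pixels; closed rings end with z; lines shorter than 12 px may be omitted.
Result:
<g data-elev="500"><path d="M77 400l-2-28 6-22-1-4-30-13-8 0-26 5"/><path d="M400 342l-14-4-23-10-9-7-5-9-5-16 2-28 8-32-2-8-5-8-7-6-6-4-6 0-14 4-6 0-16-7-18-4-7-5-2-8 7-18 2-20 3-14 0-6-2-2-5-2-6 0-9 8-6 14-3 26-4 4-4 3-10-1-36-18-22-4-2-6-9-50 1-24-4-9-4-4-8-2-20 0-8-1-20-7-16-3-4-4 1-6 13-14 2-14"/><path d="M16 220l20 7 17 9 12 18 25 24 10 3 22 0 6 2 5 5 17 21 16 15 4 7 5 27 10 26 2 16"/><path d="M184 16l2 18 2 3 6 1 6-2 6-4 2-7 2-9"/><path d="M262 16l4 12 14 22 10 13 10 8 20 8 10 12 3 7-1 6-11 18-1 6 2 8 20 34 6 8 8 5 22 7 16 8 6 2"/></g><g data-elev="600"><path d="M31 400l-1-6-3-6-5-3-6-1"/><path d="M391 400l-2-14-7-14-11-14-13-9-10-4-36-5-30 2-10-3-10-7-2-8 3-6 27-16 14-14 10-16 1-6-1-4-4-2-14-1-13-13-9-5-30-5-8-3-14-11-16-21-10-8-12-6-24-3-10-5-5-7-1-6 4-24 0-14-4-14-6-11-6-4-6-2-22 0-8-1-6-4-10-10-5-2-15-2-6-3-4-5-4-12-2-12 8-30"/><path d="M16 149l64 1 6-3 5-9 5-1 22 5 8 4 4 10-1 14-3 8-14 20-7 22-5 14 0 5 4 3 12-3 4 1 14 16 23 10 5 14 4 8 27 26 5 8 3 8 2 20 3 8 6 5 8 1 5-2 9-8 4 0 4 5 5 17 11 16 3 8"/><path d="M292 16l4 7 8 6 20 7 24 4 16 10 1 4-2 12 0 24-7 36-1 12 1 9 4 5 6 3 34-3"/></g><g data-elev="700"><path d="M225 316l3 0 4-2 3-4 0-4-3-4-10-4-2 2 0 6 2 6z"/><path d="M214 290l4 1 1-3-2-6-3-6-16-10-4-1-4 1-2 8 4 6z"/><path d="M144 220l4 0 1-2 1-6-4-6-6-1-2 3-1 4z"/><path d="M16 130l22 2 5-2 2-4-7-20-6-12-6-5-10-2"/><path d="M400 92l-10 1-4 3-4 5-1 9 1 8 4 7 6 2 8 1"/></g>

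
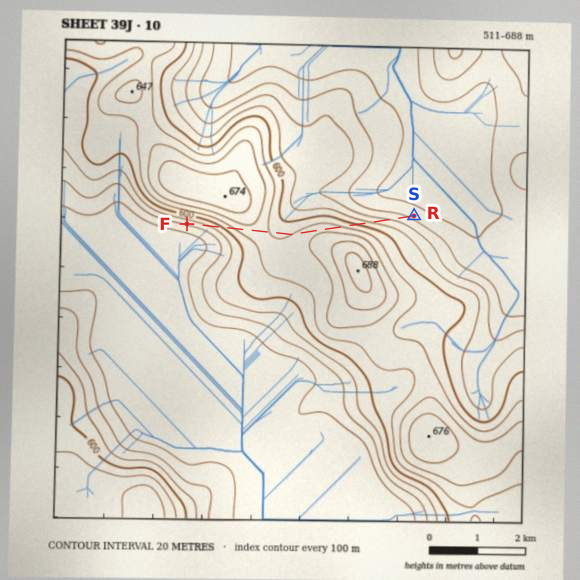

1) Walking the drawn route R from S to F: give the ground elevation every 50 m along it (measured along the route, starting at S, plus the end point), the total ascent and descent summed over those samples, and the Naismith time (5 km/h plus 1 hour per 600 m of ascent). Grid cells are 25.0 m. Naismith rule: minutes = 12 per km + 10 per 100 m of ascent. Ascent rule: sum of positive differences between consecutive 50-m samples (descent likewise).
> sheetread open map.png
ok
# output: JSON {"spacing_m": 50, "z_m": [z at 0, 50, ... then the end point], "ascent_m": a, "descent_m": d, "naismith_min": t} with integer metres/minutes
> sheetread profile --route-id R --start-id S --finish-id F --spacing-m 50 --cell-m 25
{"spacing_m": 50, "z_m": [533, 536, 538, 541, 544, 547, 550, 552, 555, 558, 560, 562, 565, 567, 569, 572, 575, 578, 581, 584, 587, 591, 594, 598, 601, 605, 608, 611, 614, 617, 620, 623, 626, 628, 631, 632, 634, 635, 635, 635, 635, 634, 633, 632, 630, 629, 627, 626, 624, 623, 621, 620, 618, 617, 615, 615, 615, 615, 616, 617, 619, 621, 624, 626, 628, 629, 631, 632, 632, 632, 631, 630, 628, 625, 623, 619, 616, 612, 607, 603, 599, 594, 590, 587, 583, 580, 577, 575, 573, 571, 569, 568, 566, 565, 564, 563], "ascent_m": 119, "descent_m": 89, "naismith_min": 69}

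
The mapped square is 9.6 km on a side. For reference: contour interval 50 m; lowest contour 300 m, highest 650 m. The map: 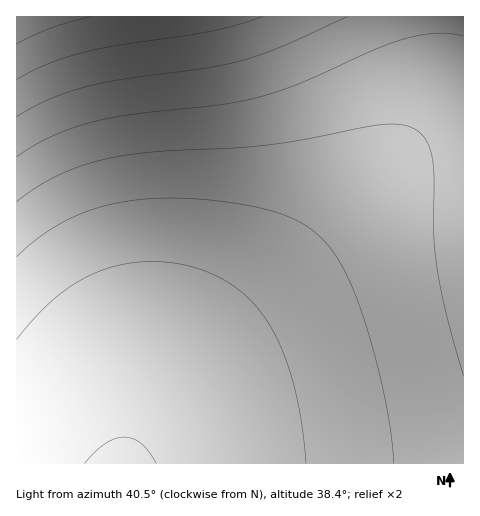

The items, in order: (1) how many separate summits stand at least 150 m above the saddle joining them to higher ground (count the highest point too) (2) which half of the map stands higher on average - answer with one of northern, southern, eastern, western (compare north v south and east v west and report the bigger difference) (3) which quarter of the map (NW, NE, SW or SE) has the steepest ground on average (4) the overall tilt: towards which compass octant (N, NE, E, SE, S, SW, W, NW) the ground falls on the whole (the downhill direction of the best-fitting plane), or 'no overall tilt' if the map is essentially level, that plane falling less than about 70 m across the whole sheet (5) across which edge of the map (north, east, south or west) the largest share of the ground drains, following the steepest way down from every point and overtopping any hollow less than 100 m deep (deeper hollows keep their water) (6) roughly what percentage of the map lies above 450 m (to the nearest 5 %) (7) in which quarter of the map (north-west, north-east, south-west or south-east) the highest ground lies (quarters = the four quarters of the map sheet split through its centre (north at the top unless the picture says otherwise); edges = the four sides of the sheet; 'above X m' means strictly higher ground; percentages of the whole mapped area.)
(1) Counting only tops that stand 150 m proud, the map has 1 summit.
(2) Taken as a whole, the northern half is higher than the southern.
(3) The steepest ground, on average, is in the north-west quarter.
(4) The general tilt is down to the south (the land rises towards the north).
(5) The largest share of the runoff leaves by the southern edge.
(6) About 30 % of the map lies above 450 m.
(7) Look to the north-west quarter for the highest ground.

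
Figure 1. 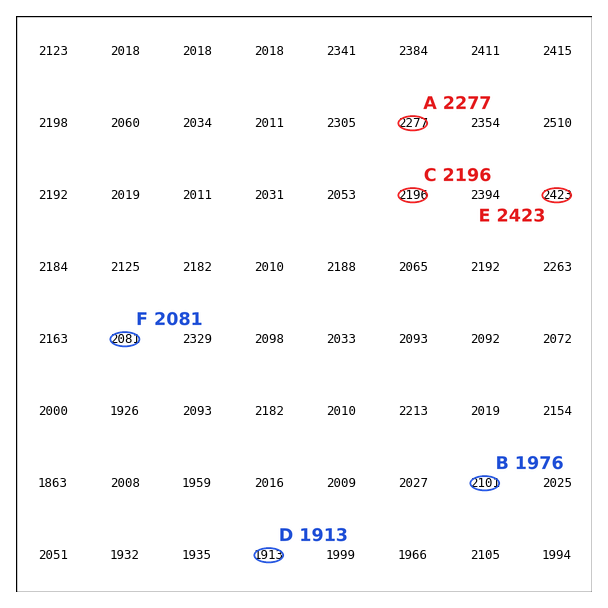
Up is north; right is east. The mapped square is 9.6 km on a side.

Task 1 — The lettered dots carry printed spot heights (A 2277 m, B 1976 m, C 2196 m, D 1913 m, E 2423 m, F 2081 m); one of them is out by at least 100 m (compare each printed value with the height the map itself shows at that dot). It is B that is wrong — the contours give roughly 2101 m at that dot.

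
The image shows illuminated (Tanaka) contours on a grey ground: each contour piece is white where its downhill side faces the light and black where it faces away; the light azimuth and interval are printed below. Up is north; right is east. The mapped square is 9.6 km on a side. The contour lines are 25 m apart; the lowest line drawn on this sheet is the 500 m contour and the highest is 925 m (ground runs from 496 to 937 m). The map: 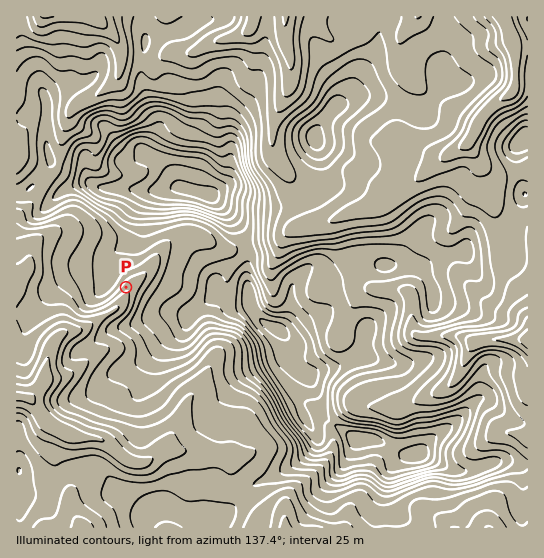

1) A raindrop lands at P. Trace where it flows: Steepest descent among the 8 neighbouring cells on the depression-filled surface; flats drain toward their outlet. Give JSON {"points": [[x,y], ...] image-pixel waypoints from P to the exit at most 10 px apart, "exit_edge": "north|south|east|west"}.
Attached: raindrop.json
{"points": [[126, 287], [125, 298], [115, 309], [105, 315], [94, 322], [83, 329], [73, 330], [62, 334], [53, 345], [49, 355], [46, 366], [45, 377], [39, 387], [30, 397], [19, 397], [17, 397]], "exit_edge": "west"}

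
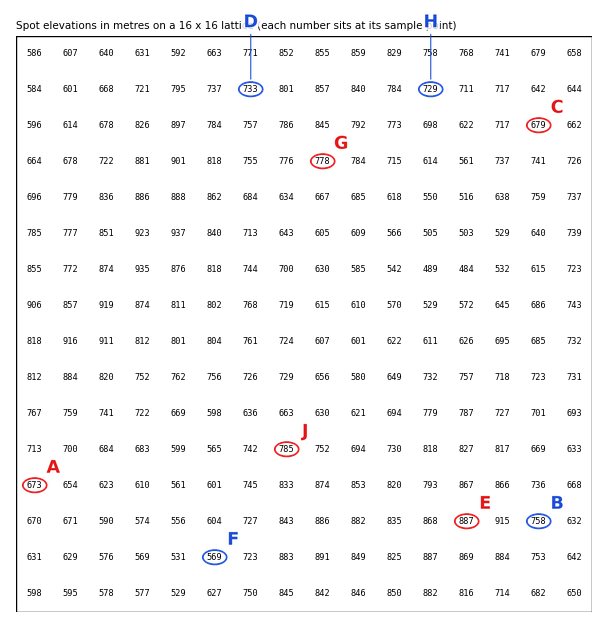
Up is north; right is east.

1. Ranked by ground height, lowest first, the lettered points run A C B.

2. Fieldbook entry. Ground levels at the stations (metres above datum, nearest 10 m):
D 730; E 890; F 570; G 780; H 730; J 790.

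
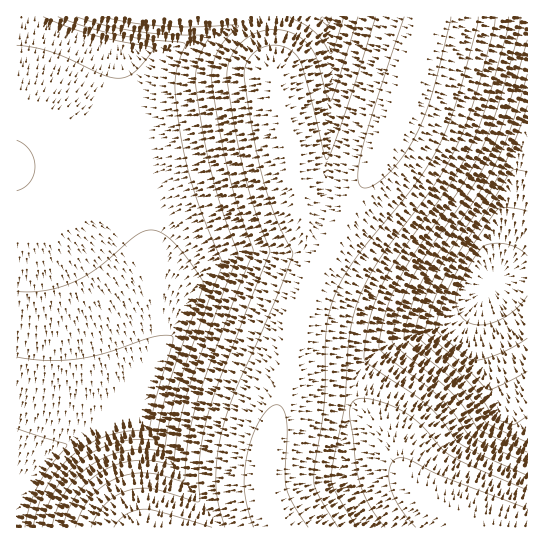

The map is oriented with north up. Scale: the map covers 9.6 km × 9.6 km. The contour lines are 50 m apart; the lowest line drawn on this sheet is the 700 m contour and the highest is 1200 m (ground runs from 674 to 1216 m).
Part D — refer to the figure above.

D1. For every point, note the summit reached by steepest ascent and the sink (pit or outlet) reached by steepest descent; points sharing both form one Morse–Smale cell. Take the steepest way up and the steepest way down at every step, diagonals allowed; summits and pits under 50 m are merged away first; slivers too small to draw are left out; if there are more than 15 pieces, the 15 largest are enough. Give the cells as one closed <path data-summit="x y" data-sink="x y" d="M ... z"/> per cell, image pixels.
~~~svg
<path data-summit="405 97" data-sink="17 525" d="M262 16l-246 1 1 511 262-1-14-34-1-14 4-34 35-142 16-40 24-45-9 6-13 0-11-4-6-9-31-137-8-51z"/><path data-summit="405 97" data-sink="490 285" d="M527 16l-98 0-2 3-16 60-19 52-17 35-50 84-17 39-11 32-32 140 0 32 14 35 90-1-20-32-6-17 4-71 4-16 8-16 6-9 22-21 24-10 34-8 14-8 13-12 19-24 16-6 21-2z"/><path data-summit="491 527" data-sink="490 285" d="M527 276l-20 1-16 6-19 24-13 12-14 8-34 8-24 10-22 21-6 9-8 16-4 16-4 71 6 17 21 33 158-1z"/><path data-summit="405 97" data-sink="326 19" d="M427 16l-164 1 36 174 5 20 6 9 11 4 16-1 8-9 24-39 16-29 15-35 25-82z"/>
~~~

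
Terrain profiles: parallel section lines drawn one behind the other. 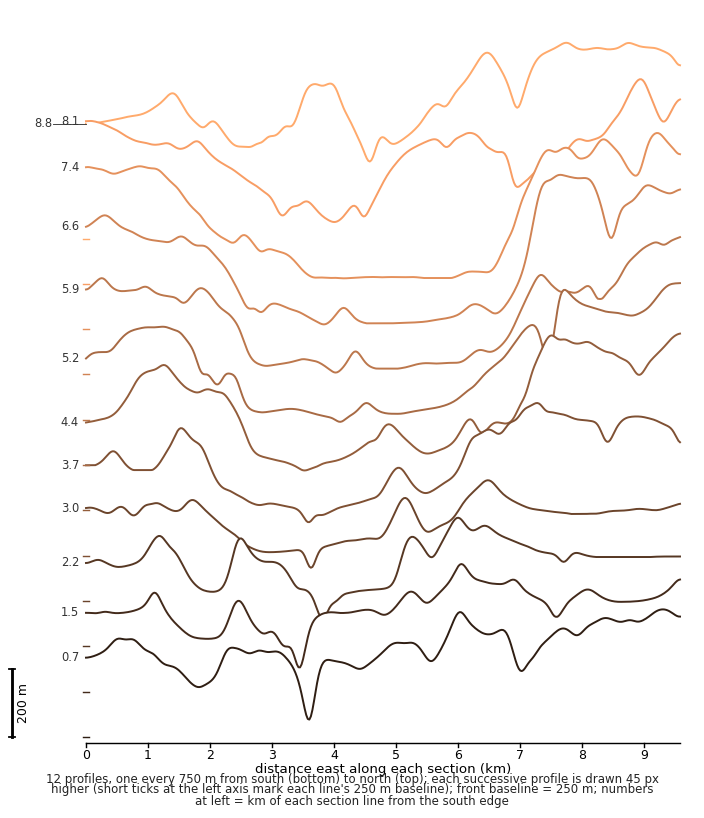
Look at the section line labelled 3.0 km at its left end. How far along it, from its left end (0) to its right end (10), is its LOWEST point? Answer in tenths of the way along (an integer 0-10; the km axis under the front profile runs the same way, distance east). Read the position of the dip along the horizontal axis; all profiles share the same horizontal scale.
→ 4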